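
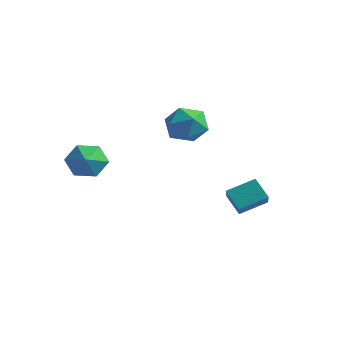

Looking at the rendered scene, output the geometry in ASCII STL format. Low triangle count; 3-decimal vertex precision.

solid 
facet normal -0.679 0.612 -0.405
outer loop
vertex -3.181 -2.448 0.756
vertex -3.797 -2.549 1.637
vertex -3.057 -1.764 1.582
endloop
endfacet
facet normal 0.993 -0.053 -0.105
outer loop
vertex -3.181 -2.448 0.756
vertex -3.057 -1.764 1.582
vertex -3.083 -3.191 2.063
endloop
endfacet
facet normal -0.679 0.612 -0.405
outer loop
vertex -3.057 -1.764 1.582
vertex -3.797 -2.549 1.637
vertex -3.673 -1.864 2.464
endloop
endfacet
facet normal 0.797 0.180 0.577
outer loop
vertex -3.057 -1.764 1.582
vertex -3.673 -1.864 2.464
vertex -3.083 -3.191 2.063
endloop
endfacet
facet normal -0.680 0.612 -0.405
outer loop
vertex -3.673 -1.864 2.464
vertex -3.797 -2.549 1.637
vertex -4.413 -2.65 2.519
endloop
endfacet
facet normal 0.255 -0.174 0.951
outer loop
vertex -3.673 -1.864 2.464
vertex -4.413 -2.65 2.519
vertex -3.083 -3.191 2.063
endloop
endfacet
facet normal -0.680 0.611 -0.405
outer loop
vertex -4.413 -2.65 2.519
vertex -3.797 -2.549 1.637
vertex -4.536 -3.334 1.693
endloop
endfacet
facet normal -0.089 -0.761 0.643
outer loop
vertex -4.413 -2.65 2.519
vertex -4.536 -3.334 1.693
vertex -3.083 -3.191 2.063
endloop
endfacet
facet normal -0.680 0.611 -0.405
outer loop
vertex -4.536 -3.334 1.693
vertex -3.797 -2.549 1.637
vertex -3.921 -3.234 0.811
endloop
endfacet
facet normal 0.107 -0.993 -0.038
outer loop
vertex -4.536 -3.334 1.693
vertex -3.921 -3.234 0.811
vertex -3.083 -3.191 2.063
endloop
endfacet
facet normal -0.680 0.612 -0.405
outer loop
vertex -3.921 -3.234 0.811
vertex -3.797 -2.549 1.637
vertex -3.181 -2.448 0.756
endloop
endfacet
facet normal 0.649 -0.640 -0.412
outer loop
vertex -3.921 -3.234 0.811
vertex -3.181 -2.448 0.756
vertex -3.083 -3.191 2.063
endloop
endfacet
facet normal -0.649 -0.054 0.758
outer loop
vertex 1.027 2.091 -0.133
vertex 1.71 3.37 0.543
vertex -0.307 3.359 -1.185
endloop
endfacet
facet normal -0.426 -0.800 -0.423
outer loop
vertex 0.53 3.43 -2.163
vertex 1.027 2.091 -0.133
vertex -0.307 3.359 -1.185
endloop
endfacet
facet normal -0.649 -0.055 0.758
outer loop
vertex -0.307 3.359 -1.185
vertex 1.71 3.37 0.543
vertex 0.375 4.638 -0.508
endloop
endfacet
facet normal -0.630 0.598 -0.496
outer loop
vertex 0.375 4.638 -0.508
vertex 0.53 3.43 -2.163
vertex -0.307 3.359 -1.185
endloop
endfacet
facet normal 0.630 -0.598 0.496
outer loop
vertex 1.027 2.091 -0.133
vertex 2.547 3.441 -0.435
vertex 1.71 3.37 0.543
endloop
endfacet
facet normal -0.426 -0.800 -0.423
outer loop
vertex 1.865 2.162 -1.112
vertex 1.027 2.091 -0.133
vertex 0.53 3.43 -2.163
endloop
endfacet
facet normal 0.630 -0.598 0.496
outer loop
vertex 1.865 2.162 -1.112
vertex 2.547 3.441 -0.435
vertex 1.027 2.091 -0.133
endloop
endfacet
facet normal 0.426 0.800 0.423
outer loop
vertex 1.71 3.37 0.543
vertex 2.547 3.441 -0.435
vertex 0.375 4.638 -0.508
endloop
endfacet
facet normal -0.630 0.598 -0.496
outer loop
vertex 1.213 4.709 -1.487
vertex 0.53 3.43 -2.163
vertex 0.375 4.638 -0.508
endloop
endfacet
facet normal 0.426 0.800 0.423
outer loop
vertex 0.375 4.638 -0.508
vertex 2.547 3.441 -0.435
vertex 1.213 4.709 -1.487
endloop
endfacet
facet normal 0.649 0.054 -0.759
outer loop
vertex 1.213 4.709 -1.487
vertex 1.865 2.162 -1.112
vertex 0.53 3.43 -2.163
endloop
endfacet
facet normal 0.650 0.055 -0.758
outer loop
vertex 2.547 3.441 -0.435
vertex 1.865 2.162 -1.112
vertex 1.213 4.709 -1.487
endloop
endfacet
facet normal -0.986 0.160 0.036
outer loop
vertex -2.724 2.414 2.874
vertex -2.832 1.554 3.732
vertex -2.632 2.714 4.053
endloop
endfacet
facet normal -0.638 0.756 -0.143
outer loop
vertex -2.724 2.414 2.874
vertex -2.632 2.714 4.053
vertex -1.869 3.204 3.238
endloop
endfacet
facet normal -0.263 0.624 -0.736
outer loop
vertex -2.724 2.414 2.874
vertex -1.869 3.204 3.238
vertex -1.596 2.348 2.414
endloop
endfacet
facet normal -0.380 -0.055 -0.923
outer loop
vertex -2.724 2.414 2.874
vertex -1.596 2.348 2.414
vertex -2.191 1.328 2.719
endloop
endfacet
facet normal -0.827 -0.342 -0.447
outer loop
vertex -2.724 2.414 2.874
vertex -2.191 1.328 2.719
vertex -2.832 1.554 3.732
endloop
endfacet
facet normal -0.177 0.908 0.380
outer loop
vertex -1.869 3.204 3.238
vertex -2.632 2.714 4.053
vertex -1.449 2.832 4.321
endloop
endfacet
facet normal -0.741 -0.058 0.669
outer loop
vertex -2.632 2.714 4.053
vertex -2.832 1.554 3.732
vertex -2.044 1.812 4.626
endloop
endfacet
facet normal -0.482 -0.869 -0.111
outer loop
vertex -2.832 1.554 3.732
vertex -2.191 1.328 2.719
vertex -1.771 0.956 3.802
endloop
endfacet
facet normal 0.240 -0.404 -0.883
outer loop
vertex -2.191 1.328 2.719
vertex -1.596 2.348 2.414
vertex -1.008 1.446 2.987
endloop
endfacet
facet normal 0.429 0.694 -0.578
outer loop
vertex -1.596 2.348 2.414
vertex -1.869 3.204 3.238
vertex -0.808 2.606 3.308
endloop
endfacet
facet normal 0.380 0.055 0.923
outer loop
vertex -0.916 1.746 4.166
vertex -1.449 2.832 4.321
vertex -2.044 1.812 4.626
endloop
endfacet
facet normal 0.263 -0.624 0.736
outer loop
vertex -0.916 1.746 4.166
vertex -2.044 1.812 4.626
vertex -1.771 0.956 3.802
endloop
endfacet
facet normal 0.638 -0.756 0.143
outer loop
vertex -0.916 1.746 4.166
vertex -1.771 0.956 3.802
vertex -1.008 1.446 2.987
endloop
endfacet
facet normal 0.986 -0.160 -0.036
outer loop
vertex -0.916 1.746 4.166
vertex -1.008 1.446 2.987
vertex -0.808 2.606 3.308
endloop
endfacet
facet normal 0.827 0.342 0.447
outer loop
vertex -0.916 1.746 4.166
vertex -0.808 2.606 3.308
vertex -1.449 2.832 4.321
endloop
endfacet
facet normal -0.240 0.404 0.883
outer loop
vertex -2.044 1.812 4.626
vertex -1.449 2.832 4.321
vertex -2.632 2.714 4.053
endloop
endfacet
facet normal -0.429 -0.694 0.578
outer loop
vertex -1.771 0.956 3.802
vertex -2.044 1.812 4.626
vertex -2.832 1.554 3.732
endloop
endfacet
facet normal 0.177 -0.908 -0.380
outer loop
vertex -1.008 1.446 2.987
vertex -1.771 0.956 3.802
vertex -2.191 1.328 2.719
endloop
endfacet
facet normal 0.741 0.058 -0.669
outer loop
vertex -0.808 2.606 3.308
vertex -1.008 1.446 2.987
vertex -1.596 2.348 2.414
endloop
endfacet
facet normal 0.482 0.869 0.111
outer loop
vertex -1.449 2.832 4.321
vertex -0.808 2.606 3.308
vertex -1.869 3.204 3.238
endloop
endfacet

endsolid


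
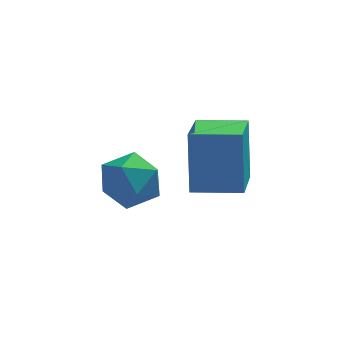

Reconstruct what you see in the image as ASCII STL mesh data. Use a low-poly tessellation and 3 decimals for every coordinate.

solid 
facet normal -0.388 0.272 0.881
outer loop
vertex 1.329 0.095 0.163
vertex 0.371 -0.077 -0.206
vertex 0.894 -0.846 0.262
endloop
endfacet
facet normal 0.259 -0.018 0.966
outer loop
vertex 1.329 0.095 0.163
vertex 0.894 -0.846 0.262
vertex 1.897 -0.761 -0.005
endloop
endfacet
facet normal 0.724 0.366 0.584
outer loop
vertex 1.329 0.095 0.163
vertex 1.897 -0.761 -0.005
vertex 1.993 0.06 -0.638
endloop
endfacet
facet normal 0.365 0.893 0.264
outer loop
vertex 1.329 0.095 0.163
vertex 1.993 0.06 -0.638
vertex 1.05 0.482 -0.762
endloop
endfacet
facet normal -0.322 0.835 0.446
outer loop
vertex 1.329 0.095 0.163
vertex 1.05 0.482 -0.762
vertex 0.371 -0.077 -0.206
endloop
endfacet
facet normal 0.242 -0.678 0.694
outer loop
vertex 1.897 -0.761 -0.005
vertex 0.894 -0.846 0.262
vertex 1.29 -1.462 -0.478
endloop
endfacet
facet normal -0.804 -0.209 0.556
outer loop
vertex 0.894 -0.846 0.262
vertex 0.371 -0.077 -0.206
vertex 0.347 -1.04 -0.602
endloop
endfacet
facet normal -0.697 0.702 -0.146
outer loop
vertex 0.371 -0.077 -0.206
vertex 1.05 0.482 -0.762
vertex 0.443 -0.219 -1.235
endloop
endfacet
facet normal 0.414 0.796 -0.441
outer loop
vertex 1.05 0.482 -0.762
vertex 1.993 0.06 -0.638
vertex 1.446 -0.134 -1.502
endloop
endfacet
facet normal 0.995 -0.057 0.077
outer loop
vertex 1.993 0.06 -0.638
vertex 1.897 -0.761 -0.005
vertex 1.969 -0.903 -1.034
endloop
endfacet
facet normal -0.365 -0.893 -0.264
outer loop
vertex 1.011 -1.075 -1.403
vertex 1.29 -1.462 -0.478
vertex 0.347 -1.04 -0.602
endloop
endfacet
facet normal -0.724 -0.366 -0.584
outer loop
vertex 1.011 -1.075 -1.403
vertex 0.347 -1.04 -0.602
vertex 0.443 -0.219 -1.235
endloop
endfacet
facet normal -0.259 0.018 -0.966
outer loop
vertex 1.011 -1.075 -1.403
vertex 0.443 -0.219 -1.235
vertex 1.446 -0.134 -1.502
endloop
endfacet
facet normal 0.388 -0.272 -0.881
outer loop
vertex 1.011 -1.075 -1.403
vertex 1.446 -0.134 -1.502
vertex 1.969 -0.903 -1.034
endloop
endfacet
facet normal 0.322 -0.835 -0.446
outer loop
vertex 1.011 -1.075 -1.403
vertex 1.969 -0.903 -1.034
vertex 1.29 -1.462 -0.478
endloop
endfacet
facet normal -0.414 -0.796 0.441
outer loop
vertex 0.347 -1.04 -0.602
vertex 1.29 -1.462 -0.478
vertex 0.894 -0.846 0.262
endloop
endfacet
facet normal -0.995 0.057 -0.077
outer loop
vertex 0.443 -0.219 -1.235
vertex 0.347 -1.04 -0.602
vertex 0.371 -0.077 -0.206
endloop
endfacet
facet normal -0.242 0.678 -0.694
outer loop
vertex 1.446 -0.134 -1.502
vertex 0.443 -0.219 -1.235
vertex 1.05 0.482 -0.762
endloop
endfacet
facet normal 0.804 0.209 -0.556
outer loop
vertex 1.969 -0.903 -1.034
vertex 1.446 -0.134 -1.502
vertex 1.993 0.06 -0.638
endloop
endfacet
facet normal 0.697 -0.702 0.146
outer loop
vertex 1.29 -1.462 -0.478
vertex 1.969 -0.903 -1.034
vertex 1.897 -0.761 -0.005
endloop
endfacet
facet normal -0.979 0.193 -0.070
outer loop
vertex 2.591 -2.782 3.057
vertex 2.967 -1.127 2.371
vertex 2.574 -3.529 1.245
endloop
endfacet
facet normal -0.206 -0.904 0.375
outer loop
vertex 4.013 -3.813 1.349
vertex 2.591 -2.782 3.057
vertex 2.574 -3.529 1.245
endloop
endfacet
facet normal -0.979 0.193 -0.071
outer loop
vertex 2.574 -3.529 1.245
vertex 2.967 -1.127 2.371
vertex 2.951 -1.874 0.559
endloop
endfacet
facet normal -0.008 -0.381 -0.924
outer loop
vertex 2.951 -1.874 0.559
vertex 4.013 -3.813 1.349
vertex 2.574 -3.529 1.245
endloop
endfacet
facet normal 0.008 0.381 0.924
outer loop
vertex 2.591 -2.782 3.057
vertex 4.406 -1.411 2.475
vertex 2.967 -1.127 2.371
endloop
endfacet
facet normal -0.206 -0.904 0.375
outer loop
vertex 4.029 -3.066 3.161
vertex 2.591 -2.782 3.057
vertex 4.013 -3.813 1.349
endloop
endfacet
facet normal 0.008 0.381 0.924
outer loop
vertex 4.029 -3.066 3.161
vertex 4.406 -1.411 2.475
vertex 2.591 -2.782 3.057
endloop
endfacet
facet normal 0.206 0.904 -0.375
outer loop
vertex 2.967 -1.127 2.371
vertex 4.406 -1.411 2.475
vertex 2.951 -1.874 0.559
endloop
endfacet
facet normal -0.008 -0.381 -0.924
outer loop
vertex 4.389 -2.158 0.663
vertex 4.013 -3.813 1.349
vertex 2.951 -1.874 0.559
endloop
endfacet
facet normal 0.206 0.904 -0.375
outer loop
vertex 2.951 -1.874 0.559
vertex 4.406 -1.411 2.475
vertex 4.389 -2.158 0.663
endloop
endfacet
facet normal 0.979 -0.193 0.071
outer loop
vertex 4.389 -2.158 0.663
vertex 4.029 -3.066 3.161
vertex 4.013 -3.813 1.349
endloop
endfacet
facet normal 0.979 -0.194 0.071
outer loop
vertex 4.406 -1.411 2.475
vertex 4.029 -3.066 3.161
vertex 4.389 -2.158 0.663
endloop
endfacet

endsolid


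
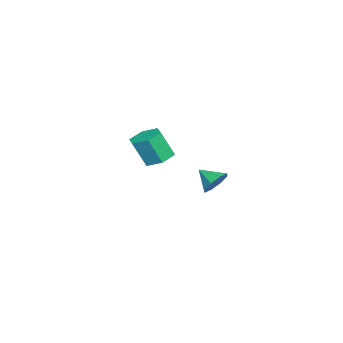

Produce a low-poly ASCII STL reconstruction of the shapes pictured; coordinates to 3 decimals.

solid 
facet normal 0.314 0.777 -0.545
outer loop
vertex 3.394 3.108 3.472
vertex 2.796 3.482 3.661
vertex 3.467 3.406 3.939
endloop
endfacet
facet normal 0.625 -0.699 0.348
outer loop
vertex 3.394 3.108 3.472
vertex 3.467 3.406 3.939
vertex 2.464 2.658 4.239
endloop
endfacet
facet normal 0.314 0.776 -0.547
outer loop
vertex 3.467 3.406 3.939
vertex 2.796 3.482 3.661
vertex 3.147 3.749 4.242
endloop
endfacet
facet normal 0.470 -0.296 0.832
outer loop
vertex 3.467 3.406 3.939
vertex 3.147 3.749 4.242
vertex 2.464 2.658 4.239
endloop
endfacet
facet normal 0.313 0.777 -0.546
outer loop
vertex 3.147 3.749 4.242
vertex 2.796 3.482 3.661
vertex 2.621 3.935 4.205
endloop
endfacet
facet normal -0.058 0.034 0.998
outer loop
vertex 3.147 3.749 4.242
vertex 2.621 3.935 4.205
vertex 2.464 2.658 4.239
endloop
endfacet
facet normal 0.314 0.777 -0.546
outer loop
vertex 2.621 3.935 4.205
vertex 2.796 3.482 3.661
vertex 2.198 3.856 3.849
endloop
endfacet
facet normal -0.652 0.100 0.752
outer loop
vertex 2.621 3.935 4.205
vertex 2.198 3.856 3.849
vertex 2.464 2.658 4.239
endloop
endfacet
facet normal 0.314 0.777 -0.546
outer loop
vertex 2.198 3.856 3.849
vertex 2.796 3.482 3.661
vertex 2.126 3.557 3.382
endloop
endfacet
facet normal -0.962 -0.137 0.236
outer loop
vertex 2.198 3.856 3.849
vertex 2.126 3.557 3.382
vertex 2.464 2.658 4.239
endloop
endfacet
facet normal 0.314 0.776 -0.547
outer loop
vertex 2.126 3.557 3.382
vertex 2.796 3.482 3.661
vertex 2.446 3.214 3.079
endloop
endfacet
facet normal -0.807 -0.537 -0.245
outer loop
vertex 2.126 3.557 3.382
vertex 2.446 3.214 3.079
vertex 2.464 2.658 4.239
endloop
endfacet
facet normal 0.314 0.777 -0.546
outer loop
vertex 2.446 3.214 3.079
vertex 2.796 3.482 3.661
vertex 2.971 3.028 3.116
endloop
endfacet
facet normal -0.278 -0.868 -0.412
outer loop
vertex 2.446 3.214 3.079
vertex 2.971 3.028 3.116
vertex 2.464 2.658 4.239
endloop
endfacet
facet normal 0.313 0.777 -0.547
outer loop
vertex 2.971 3.028 3.116
vertex 2.796 3.482 3.661
vertex 3.394 3.108 3.472
endloop
endfacet
facet normal 0.316 -0.934 -0.165
outer loop
vertex 2.971 3.028 3.116
vertex 3.394 3.108 3.472
vertex 2.464 2.658 4.239
endloop
endfacet
facet normal -0.088 0.407 -0.909
outer loop
vertex -2.597 -0.913 1.841
vertex -3.28 -0.478 2.102
vertex -2.504 -0.138 2.179
endloop
endfacet
facet normal 0.990 -0.064 -0.125
outer loop
vertex -2.597 -0.913 1.841
vertex -2.504 -0.138 2.179
vertex -2.458 -1.556 3.277
endloop
endfacet
facet normal 0.990 -0.064 -0.125
outer loop
vertex -2.458 -1.556 3.277
vertex -2.504 -0.138 2.179
vertex -2.365 -0.782 3.615
endloop
endfacet
facet normal 0.088 -0.408 0.909
outer loop
vertex -2.458 -1.556 3.277
vertex -2.365 -0.782 3.615
vertex -3.14 -1.122 3.538
endloop
endfacet
facet normal -0.088 0.408 -0.909
outer loop
vertex -2.504 -0.138 2.179
vertex -3.28 -0.478 2.102
vertex -3.187 0.296 2.44
endloop
endfacet
facet normal 0.589 0.757 0.283
outer loop
vertex -2.504 -0.138 2.179
vertex -3.187 0.296 2.44
vertex -2.365 -0.782 3.615
endloop
endfacet
facet normal 0.589 0.757 0.283
outer loop
vertex -2.365 -0.782 3.615
vertex -3.187 0.296 2.44
vertex -3.048 -0.348 3.876
endloop
endfacet
facet normal 0.088 -0.407 0.909
outer loop
vertex -2.365 -0.782 3.615
vertex -3.048 -0.348 3.876
vertex -3.14 -1.122 3.538
endloop
endfacet
facet normal -0.088 0.408 -0.909
outer loop
vertex -3.187 0.296 2.44
vertex -3.28 -0.478 2.102
vertex -3.962 -0.044 2.363
endloop
endfacet
facet normal -0.401 0.821 0.407
outer loop
vertex -3.187 0.296 2.44
vertex -3.962 -0.044 2.363
vertex -3.048 -0.348 3.876
endloop
endfacet
facet normal -0.400 0.822 0.407
outer loop
vertex -3.048 -0.348 3.876
vertex -3.962 -0.044 2.363
vertex -3.823 -0.687 3.799
endloop
endfacet
facet normal 0.088 -0.407 0.909
outer loop
vertex -3.048 -0.348 3.876
vertex -3.823 -0.687 3.799
vertex -3.14 -1.122 3.538
endloop
endfacet
facet normal -0.088 0.408 -0.909
outer loop
vertex -3.962 -0.044 2.363
vertex -3.28 -0.478 2.102
vertex -4.055 -0.818 2.025
endloop
endfacet
facet normal -0.990 0.065 0.125
outer loop
vertex -3.962 -0.044 2.363
vertex -4.055 -0.818 2.025
vertex -3.823 -0.687 3.799
endloop
endfacet
facet normal -0.990 0.064 0.125
outer loop
vertex -3.823 -0.687 3.799
vertex -4.055 -0.818 2.025
vertex -3.916 -1.462 3.461
endloop
endfacet
facet normal 0.088 -0.407 0.909
outer loop
vertex -3.823 -0.687 3.799
vertex -3.916 -1.462 3.461
vertex -3.14 -1.122 3.538
endloop
endfacet
facet normal -0.088 0.407 -0.909
outer loop
vertex -4.055 -0.818 2.025
vertex -3.28 -0.478 2.102
vertex -3.372 -1.252 1.764
endloop
endfacet
facet normal -0.589 -0.757 -0.283
outer loop
vertex -4.055 -0.818 2.025
vertex -3.372 -1.252 1.764
vertex -3.916 -1.462 3.461
endloop
endfacet
facet normal -0.589 -0.757 -0.283
outer loop
vertex -3.916 -1.462 3.461
vertex -3.372 -1.252 1.764
vertex -3.233 -1.896 3.2
endloop
endfacet
facet normal 0.088 -0.408 0.909
outer loop
vertex -3.916 -1.462 3.461
vertex -3.233 -1.896 3.2
vertex -3.14 -1.122 3.538
endloop
endfacet
facet normal -0.088 0.407 -0.909
outer loop
vertex -3.372 -1.252 1.764
vertex -3.28 -0.478 2.102
vertex -2.597 -0.913 1.841
endloop
endfacet
facet normal 0.400 -0.821 -0.407
outer loop
vertex -3.372 -1.252 1.764
vertex -2.597 -0.913 1.841
vertex -3.233 -1.896 3.2
endloop
endfacet
facet normal 0.401 -0.821 -0.406
outer loop
vertex -3.233 -1.896 3.2
vertex -2.597 -0.913 1.841
vertex -2.458 -1.556 3.277
endloop
endfacet
facet normal 0.088 -0.408 0.909
outer loop
vertex -3.233 -1.896 3.2
vertex -2.458 -1.556 3.277
vertex -3.14 -1.122 3.538
endloop
endfacet

endsolid


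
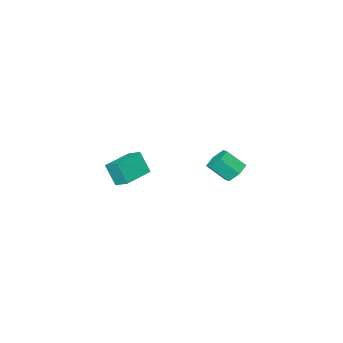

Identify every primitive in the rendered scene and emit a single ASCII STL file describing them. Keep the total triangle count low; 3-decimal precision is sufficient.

solid 
facet normal -0.445 0.578 -0.685
outer loop
vertex 2.177 4.209 0.248
vertex 1.523 4.002 0.498
vertex 1.853 4.59 0.78
endloop
endfacet
facet normal 0.778 0.628 0.024
outer loop
vertex 2.177 4.209 0.248
vertex 1.853 4.59 0.78
vertex 2.751 3.464 1.131
endloop
endfacet
facet normal 0.778 0.628 0.025
outer loop
vertex 2.751 3.464 1.131
vertex 1.853 4.59 0.78
vertex 2.426 3.845 1.663
endloop
endfacet
facet normal 0.445 -0.577 0.685
outer loop
vertex 2.751 3.464 1.131
vertex 2.426 3.845 1.663
vertex 2.097 3.258 1.382
endloop
endfacet
facet normal -0.445 0.578 -0.685
outer loop
vertex 1.853 4.59 0.78
vertex 1.523 4.002 0.498
vertex 1.199 4.383 1.03
endloop
endfacet
facet normal 0.004 0.765 0.643
outer loop
vertex 1.853 4.59 0.78
vertex 1.199 4.383 1.03
vertex 2.426 3.845 1.663
endloop
endfacet
facet normal 0.004 0.765 0.643
outer loop
vertex 2.426 3.845 1.663
vertex 1.199 4.383 1.03
vertex 1.772 3.638 1.913
endloop
endfacet
facet normal 0.445 -0.577 0.685
outer loop
vertex 2.426 3.845 1.663
vertex 1.772 3.638 1.913
vertex 2.097 3.258 1.382
endloop
endfacet
facet normal -0.445 0.578 -0.685
outer loop
vertex 1.199 4.383 1.03
vertex 1.523 4.002 0.498
vertex 0.869 3.796 0.749
endloop
endfacet
facet normal -0.773 0.139 0.619
outer loop
vertex 1.199 4.383 1.03
vertex 0.869 3.796 0.749
vertex 1.772 3.638 1.913
endloop
endfacet
facet normal -0.774 0.137 0.619
outer loop
vertex 1.772 3.638 1.913
vertex 0.869 3.796 0.749
vertex 1.443 3.051 1.632
endloop
endfacet
facet normal 0.445 -0.577 0.685
outer loop
vertex 1.772 3.638 1.913
vertex 1.443 3.051 1.632
vertex 2.097 3.258 1.382
endloop
endfacet
facet normal -0.445 0.577 -0.685
outer loop
vertex 0.869 3.796 0.749
vertex 1.523 4.002 0.498
vertex 1.194 3.415 0.217
endloop
endfacet
facet normal -0.777 -0.628 -0.025
outer loop
vertex 0.869 3.796 0.749
vertex 1.194 3.415 0.217
vertex 1.443 3.051 1.632
endloop
endfacet
facet normal -0.778 -0.628 -0.024
outer loop
vertex 1.443 3.051 1.632
vertex 1.194 3.415 0.217
vertex 1.767 2.67 1.1
endloop
endfacet
facet normal 0.445 -0.578 0.685
outer loop
vertex 1.443 3.051 1.632
vertex 1.767 2.67 1.1
vertex 2.097 3.258 1.382
endloop
endfacet
facet normal -0.445 0.577 -0.685
outer loop
vertex 1.194 3.415 0.217
vertex 1.523 4.002 0.498
vertex 1.848 3.622 -0.033
endloop
endfacet
facet normal -0.004 -0.765 -0.643
outer loop
vertex 1.194 3.415 0.217
vertex 1.848 3.622 -0.033
vertex 1.767 2.67 1.1
endloop
endfacet
facet normal -0.004 -0.765 -0.643
outer loop
vertex 1.767 2.67 1.1
vertex 1.848 3.622 -0.033
vertex 2.421 2.877 0.85
endloop
endfacet
facet normal 0.445 -0.578 0.685
outer loop
vertex 1.767 2.67 1.1
vertex 2.421 2.877 0.85
vertex 2.097 3.258 1.382
endloop
endfacet
facet normal -0.445 0.577 -0.685
outer loop
vertex 1.848 3.622 -0.033
vertex 1.523 4.002 0.498
vertex 2.177 4.209 0.248
endloop
endfacet
facet normal 0.774 -0.138 -0.618
outer loop
vertex 1.848 3.622 -0.033
vertex 2.177 4.209 0.248
vertex 2.421 2.877 0.85
endloop
endfacet
facet normal 0.773 -0.138 -0.619
outer loop
vertex 2.421 2.877 0.85
vertex 2.177 4.209 0.248
vertex 2.751 3.464 1.131
endloop
endfacet
facet normal 0.445 -0.578 0.685
outer loop
vertex 2.421 2.877 0.85
vertex 2.751 3.464 1.131
vertex 2.097 3.258 1.382
endloop
endfacet
facet normal -0.991 -0.127 0.048
outer loop
vertex 1.61 -3.709 -1.281
vertex 1.527 -2.903 -0.867
vertex 1.47 -3.084 -2.526
endloop
endfacet
facet normal 0.091 -0.886 -0.455
outer loop
vertex 3.253 -2.857 -2.613
vertex 1.61 -3.709 -1.281
vertex 1.47 -3.084 -2.526
endloop
endfacet
facet normal -0.991 -0.127 0.048
outer loop
vertex 1.47 -3.084 -2.526
vertex 1.527 -2.903 -0.867
vertex 1.387 -2.278 -2.112
endloop
endfacet
facet normal -0.100 0.446 -0.889
outer loop
vertex 1.387 -2.278 -2.112
vertex 3.253 -2.857 -2.613
vertex 1.47 -3.084 -2.526
endloop
endfacet
facet normal 0.100 -0.446 0.889
outer loop
vertex 1.61 -3.709 -1.281
vertex 3.31 -2.676 -0.954
vertex 1.527 -2.903 -0.867
endloop
endfacet
facet normal 0.091 -0.886 -0.455
outer loop
vertex 3.393 -3.482 -1.368
vertex 1.61 -3.709 -1.281
vertex 3.253 -2.857 -2.613
endloop
endfacet
facet normal 0.100 -0.446 0.889
outer loop
vertex 3.393 -3.482 -1.368
vertex 3.31 -2.676 -0.954
vertex 1.61 -3.709 -1.281
endloop
endfacet
facet normal -0.091 0.886 0.455
outer loop
vertex 1.527 -2.903 -0.867
vertex 3.31 -2.676 -0.954
vertex 1.387 -2.278 -2.112
endloop
endfacet
facet normal -0.100 0.446 -0.889
outer loop
vertex 3.17 -2.051 -2.199
vertex 3.253 -2.857 -2.613
vertex 1.387 -2.278 -2.112
endloop
endfacet
facet normal -0.091 0.886 0.455
outer loop
vertex 1.387 -2.278 -2.112
vertex 3.31 -2.676 -0.954
vertex 3.17 -2.051 -2.199
endloop
endfacet
facet normal 0.991 0.127 -0.048
outer loop
vertex 3.17 -2.051 -2.199
vertex 3.393 -3.482 -1.368
vertex 3.253 -2.857 -2.613
endloop
endfacet
facet normal 0.991 0.127 -0.048
outer loop
vertex 3.31 -2.676 -0.954
vertex 3.393 -3.482 -1.368
vertex 3.17 -2.051 -2.199
endloop
endfacet

endsolid


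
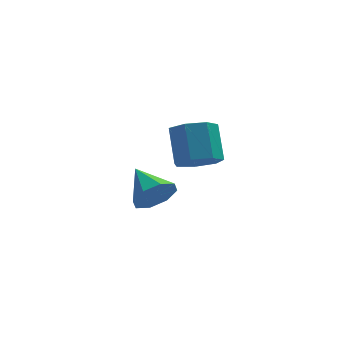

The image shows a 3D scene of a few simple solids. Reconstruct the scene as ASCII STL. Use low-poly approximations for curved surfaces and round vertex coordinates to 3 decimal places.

solid 
facet normal 0.332 -0.849 -0.411
outer loop
vertex -2.437 -0.48 -3.868
vertex -2.929 -0.956 -3.283
vertex -3.07 -0.614 -4.103
endloop
endfacet
facet normal 0.030 0.832 -0.554
outer loop
vertex -2.437 -0.48 -3.868
vertex -3.07 -0.614 -4.103
vertex -3.451 0.376 -2.637
endloop
endfacet
facet normal 0.333 -0.849 -0.411
outer loop
vertex -3.07 -0.614 -4.103
vertex -2.929 -0.956 -3.283
vertex -3.621 -0.949 -3.858
endloop
endfacet
facet normal -0.599 0.583 -0.549
outer loop
vertex -3.07 -0.614 -4.103
vertex -3.621 -0.949 -3.858
vertex -3.451 0.376 -2.637
endloop
endfacet
facet normal 0.333 -0.848 -0.412
outer loop
vertex -3.621 -0.949 -3.858
vertex -2.929 -0.956 -3.283
vertex -3.765 -1.288 -3.276
endloop
endfacet
facet normal -0.968 0.225 -0.109
outer loop
vertex -3.621 -0.949 -3.858
vertex -3.765 -1.288 -3.276
vertex -3.451 0.376 -2.637
endloop
endfacet
facet normal 0.334 -0.849 -0.411
outer loop
vertex -3.765 -1.288 -3.276
vertex -2.929 -0.956 -3.283
vertex -3.42 -1.432 -2.698
endloop
endfacet
facet normal -0.862 -0.032 0.506
outer loop
vertex -3.765 -1.288 -3.276
vertex -3.42 -1.432 -2.698
vertex -3.451 0.376 -2.637
endloop
endfacet
facet normal 0.332 -0.849 -0.412
outer loop
vertex -3.42 -1.432 -2.698
vertex -2.929 -0.956 -3.283
vertex -2.787 -1.298 -2.463
endloop
endfacet
facet normal -0.341 -0.038 0.939
outer loop
vertex -3.42 -1.432 -2.698
vertex -2.787 -1.298 -2.463
vertex -3.451 0.376 -2.637
endloop
endfacet
facet normal 0.333 -0.848 -0.412
outer loop
vertex -2.787 -1.298 -2.463
vertex -2.929 -0.956 -3.283
vertex -2.237 -0.963 -2.708
endloop
endfacet
facet normal 0.288 0.211 0.934
outer loop
vertex -2.787 -1.298 -2.463
vertex -2.237 -0.963 -2.708
vertex -3.451 0.376 -2.637
endloop
endfacet
facet normal 0.333 -0.848 -0.412
outer loop
vertex -2.237 -0.963 -2.708
vertex -2.929 -0.956 -3.283
vertex -2.092 -0.624 -3.289
endloop
endfacet
facet normal 0.656 0.569 0.496
outer loop
vertex -2.237 -0.963 -2.708
vertex -2.092 -0.624 -3.289
vertex -3.451 0.376 -2.637
endloop
endfacet
facet normal 0.334 -0.849 -0.410
outer loop
vertex -2.092 -0.624 -3.289
vertex -2.929 -0.956 -3.283
vertex -2.437 -0.48 -3.868
endloop
endfacet
facet normal 0.550 0.826 -0.122
outer loop
vertex -2.092 -0.624 -3.289
vertex -2.437 -0.48 -3.868
vertex -3.451 0.376 -2.637
endloop
endfacet
facet normal 0.019 -0.679 -0.733
outer loop
vertex 0.224 2.716 -3.937
vertex -0.724 2.855 -4.09
vertex 0.029 3.314 -4.496
endloop
endfacet
facet normal 0.973 0.183 -0.144
outer loop
vertex 0.224 2.716 -3.937
vertex 0.029 3.314 -4.496
vertex 0.191 3.885 -2.676
endloop
endfacet
facet normal 0.973 0.183 -0.144
outer loop
vertex 0.191 3.885 -2.676
vertex 0.029 3.314 -4.496
vertex -0.004 4.483 -3.235
endloop
endfacet
facet normal -0.019 0.679 0.733
outer loop
vertex 0.191 3.885 -2.676
vertex -0.004 4.483 -3.235
vertex -0.756 4.025 -2.83
endloop
endfacet
facet normal 0.019 -0.680 -0.733
outer loop
vertex 0.029 3.314 -4.496
vertex -0.724 2.855 -4.09
vertex -0.733 3.566 -4.75
endloop
endfacet
facet normal 0.425 0.669 -0.610
outer loop
vertex 0.029 3.314 -4.496
vertex -0.733 3.566 -4.75
vertex -0.004 4.483 -3.235
endloop
endfacet
facet normal 0.425 0.669 -0.610
outer loop
vertex -0.004 4.483 -3.235
vertex -0.733 3.566 -4.75
vertex -0.766 4.736 -3.489
endloop
endfacet
facet normal -0.019 0.680 0.733
outer loop
vertex -0.004 4.483 -3.235
vertex -0.766 4.736 -3.489
vertex -0.756 4.025 -2.83
endloop
endfacet
facet normal 0.018 -0.680 -0.733
outer loop
vertex -0.733 3.566 -4.75
vertex -0.724 2.855 -4.09
vertex -1.488 3.284 -4.507
endloop
endfacet
facet normal -0.442 0.652 -0.616
outer loop
vertex -0.733 3.566 -4.75
vertex -1.488 3.284 -4.507
vertex -0.766 4.736 -3.489
endloop
endfacet
facet normal -0.443 0.652 -0.616
outer loop
vertex -0.766 4.736 -3.489
vertex -1.488 3.284 -4.507
vertex -1.52 4.453 -3.246
endloop
endfacet
facet normal -0.019 0.680 0.733
outer loop
vertex -0.766 4.736 -3.489
vertex -1.52 4.453 -3.246
vertex -0.756 4.025 -2.83
endloop
endfacet
facet normal 0.019 -0.679 -0.734
outer loop
vertex -1.488 3.284 -4.507
vertex -0.724 2.855 -4.09
vertex -1.667 2.678 -3.951
endloop
endfacet
facet normal -0.977 0.144 -0.158
outer loop
vertex -1.488 3.284 -4.507
vertex -1.667 2.678 -3.951
vertex -1.52 4.453 -3.246
endloop
endfacet
facet normal -0.977 0.144 -0.159
outer loop
vertex -1.52 4.453 -3.246
vertex -1.667 2.678 -3.951
vertex -1.7 3.848 -2.69
endloop
endfacet
facet normal -0.019 0.680 0.733
outer loop
vertex -1.52 4.453 -3.246
vertex -1.7 3.848 -2.69
vertex -0.756 4.025 -2.83
endloop
endfacet
facet normal 0.020 -0.680 -0.733
outer loop
vertex -1.667 2.678 -3.951
vertex -0.724 2.855 -4.09
vertex -1.136 2.206 -3.499
endloop
endfacet
facet normal -0.776 -0.472 0.418
outer loop
vertex -1.667 2.678 -3.951
vertex -1.136 2.206 -3.499
vertex -1.7 3.848 -2.69
endloop
endfacet
facet normal -0.775 -0.473 0.419
outer loop
vertex -1.7 3.848 -2.69
vertex -1.136 2.206 -3.499
vertex -1.168 3.376 -2.238
endloop
endfacet
facet normal -0.019 0.680 0.733
outer loop
vertex -1.7 3.848 -2.69
vertex -1.168 3.376 -2.238
vertex -0.756 4.025 -2.83
endloop
endfacet
facet normal 0.019 -0.680 -0.733
outer loop
vertex -1.136 2.206 -3.499
vertex -0.724 2.855 -4.09
vertex -0.294 2.223 -3.493
endloop
endfacet
facet normal 0.010 -0.733 0.680
outer loop
vertex -1.136 2.206 -3.499
vertex -0.294 2.223 -3.493
vertex -1.168 3.376 -2.238
endloop
endfacet
facet normal 0.009 -0.733 0.680
outer loop
vertex -1.168 3.376 -2.238
vertex -0.294 2.223 -3.493
vertex -0.327 3.392 -2.232
endloop
endfacet
facet normal -0.018 0.680 0.733
outer loop
vertex -1.168 3.376 -2.238
vertex -0.327 3.392 -2.232
vertex -0.756 4.025 -2.83
endloop
endfacet
facet normal 0.019 -0.680 -0.733
outer loop
vertex -0.294 2.223 -3.493
vertex -0.724 2.855 -4.09
vertex 0.224 2.716 -3.937
endloop
endfacet
facet normal 0.788 -0.441 0.430
outer loop
vertex -0.294 2.223 -3.493
vertex 0.224 2.716 -3.937
vertex -0.327 3.392 -2.232
endloop
endfacet
facet normal 0.788 -0.441 0.430
outer loop
vertex -0.327 3.392 -2.232
vertex 0.224 2.716 -3.937
vertex 0.191 3.885 -2.676
endloop
endfacet
facet normal -0.019 0.680 0.733
outer loop
vertex -0.327 3.392 -2.232
vertex 0.191 3.885 -2.676
vertex -0.756 4.025 -2.83
endloop
endfacet

endsolid


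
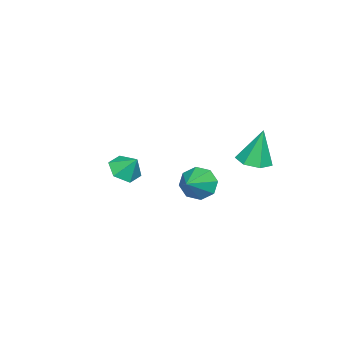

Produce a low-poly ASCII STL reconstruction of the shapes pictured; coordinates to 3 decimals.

solid 
facet normal -0.891 -0.041 -0.453
outer loop
vertex 3.312 1.644 -2.421
vertex 2.904 1.324 -1.59
vertex 3.066 2.205 -1.988
endloop
endfacet
facet normal 0.693 0.606 -0.391
outer loop
vertex 3.312 1.644 -2.421
vertex 3.066 2.205 -1.988
vertex 4.436 1.396 -0.81
endloop
endfacet
facet normal -0.890 -0.041 -0.453
outer loop
vertex 3.066 2.205 -1.988
vertex 2.904 1.324 -1.59
vertex 2.725 2.25 -1.322
endloop
endfacet
facet normal 0.406 0.902 0.147
outer loop
vertex 3.066 2.205 -1.988
vertex 2.725 2.25 -1.322
vertex 4.436 1.396 -0.81
endloop
endfacet
facet normal -0.891 -0.041 -0.452
outer loop
vertex 2.725 2.25 -1.322
vertex 2.904 1.324 -1.59
vertex 2.489 1.752 -0.812
endloop
endfacet
facet normal 0.124 0.681 0.722
outer loop
vertex 2.725 2.25 -1.322
vertex 2.489 1.752 -0.812
vertex 4.436 1.396 -0.81
endloop
endfacet
facet normal -0.891 -0.041 -0.453
outer loop
vertex 2.489 1.752 -0.812
vertex 2.904 1.324 -1.59
vertex 2.496 1.004 -0.758
endloop
endfacet
facet normal 0.012 0.072 0.997
outer loop
vertex 2.489 1.752 -0.812
vertex 2.496 1.004 -0.758
vertex 4.436 1.396 -0.81
endloop
endfacet
facet normal -0.890 -0.042 -0.453
outer loop
vertex 2.496 1.004 -0.758
vertex 2.904 1.324 -1.59
vertex 2.743 0.444 -1.191
endloop
endfacet
facet normal 0.136 -0.568 0.812
outer loop
vertex 2.496 1.004 -0.758
vertex 2.743 0.444 -1.191
vertex 4.436 1.396 -0.81
endloop
endfacet
facet normal -0.891 -0.042 -0.453
outer loop
vertex 2.743 0.444 -1.191
vertex 2.904 1.324 -1.59
vertex 3.084 0.399 -1.858
endloop
endfacet
facet normal 0.424 -0.863 0.275
outer loop
vertex 2.743 0.444 -1.191
vertex 3.084 0.399 -1.858
vertex 4.436 1.396 -0.81
endloop
endfacet
facet normal -0.890 -0.042 -0.454
outer loop
vertex 3.084 0.399 -1.858
vertex 2.904 1.324 -1.59
vertex 3.32 0.896 -2.367
endloop
endfacet
facet normal 0.706 -0.642 -0.300
outer loop
vertex 3.084 0.399 -1.858
vertex 3.32 0.896 -2.367
vertex 4.436 1.396 -0.81
endloop
endfacet
facet normal -0.890 -0.042 -0.453
outer loop
vertex 3.32 0.896 -2.367
vertex 2.904 1.324 -1.59
vertex 3.312 1.644 -2.421
endloop
endfacet
facet normal 0.817 -0.033 -0.575
outer loop
vertex 3.32 0.896 -2.367
vertex 3.312 1.644 -2.421
vertex 4.436 1.396 -0.81
endloop
endfacet
facet normal 0.096 -0.179 -0.979
outer loop
vertex -0.304 2.264 -1.718
vertex -1.249 2.442 -1.843
vertex -0.506 3.064 -1.884
endloop
endfacet
facet normal 0.856 0.303 0.419
outer loop
vertex -0.304 2.264 -1.718
vertex -0.506 3.064 -1.884
vertex -1.451 2.818 0.223
endloop
endfacet
facet normal 0.096 -0.179 -0.979
outer loop
vertex -0.506 3.064 -1.884
vertex -1.249 2.442 -1.843
vertex -1.268 3.396 -2.019
endloop
endfacet
facet normal 0.346 0.901 0.261
outer loop
vertex -0.506 3.064 -1.884
vertex -1.268 3.396 -2.019
vertex -1.451 2.818 0.223
endloop
endfacet
facet normal 0.095 -0.179 -0.979
outer loop
vertex -1.268 3.396 -2.019
vertex -1.249 2.442 -1.843
vertex -2.015 3.009 -2.021
endloop
endfacet
facet normal -0.452 0.872 0.188
outer loop
vertex -1.268 3.396 -2.019
vertex -2.015 3.009 -2.021
vertex -1.451 2.818 0.223
endloop
endfacet
facet normal 0.096 -0.178 -0.979
outer loop
vertex -2.015 3.009 -2.021
vertex -1.249 2.442 -1.843
vertex -2.186 2.195 -1.89
endloop
endfacet
facet normal -0.937 0.238 0.256
outer loop
vertex -2.015 3.009 -2.021
vertex -2.186 2.195 -1.89
vertex -1.451 2.818 0.223
endloop
endfacet
facet normal 0.096 -0.178 -0.979
outer loop
vertex -2.186 2.195 -1.89
vertex -1.249 2.442 -1.843
vertex -1.651 1.567 -1.723
endloop
endfacet
facet normal -0.744 -0.524 0.414
outer loop
vertex -2.186 2.195 -1.89
vertex -1.651 1.567 -1.723
vertex -1.451 2.818 0.223
endloop
endfacet
facet normal 0.095 -0.178 -0.979
outer loop
vertex -1.651 1.567 -1.723
vertex -1.249 2.442 -1.843
vertex -0.813 1.598 -1.647
endloop
endfacet
facet normal -0.018 -0.840 0.542
outer loop
vertex -1.651 1.567 -1.723
vertex -0.813 1.598 -1.647
vertex -1.451 2.818 0.223
endloop
endfacet
facet normal 0.096 -0.178 -0.979
outer loop
vertex -0.813 1.598 -1.647
vertex -1.249 2.442 -1.843
vertex -0.304 2.264 -1.718
endloop
endfacet
facet normal 0.693 -0.472 0.544
outer loop
vertex -0.813 1.598 -1.647
vertex -0.304 2.264 -1.718
vertex -1.451 2.818 0.223
endloop
endfacet
facet normal -0.144 -0.620 -0.772
outer loop
vertex 0.559 -3.444 -3.942
vertex 0.008 -4.003 -3.39
vertex -0.386 -3.286 -3.892
endloop
endfacet
facet normal 0.158 0.982 -0.107
outer loop
vertex 0.559 -3.444 -3.942
vertex -0.386 -3.286 -3.892
vertex 0.192 -3.217 -2.41
endloop
endfacet
facet normal -0.145 -0.620 -0.771
outer loop
vertex -0.386 -3.286 -3.892
vertex 0.008 -4.003 -3.39
vertex -0.937 -3.846 -3.339
endloop
endfacet
facet normal -0.595 0.779 0.196
outer loop
vertex -0.386 -3.286 -3.892
vertex -0.937 -3.846 -3.339
vertex 0.192 -3.217 -2.41
endloop
endfacet
facet normal -0.144 -0.619 -0.772
outer loop
vertex -0.937 -3.846 -3.339
vertex 0.008 -4.003 -3.39
vertex -0.543 -4.563 -2.838
endloop
endfacet
facet normal -0.674 0.137 0.726
outer loop
vertex -0.937 -3.846 -3.339
vertex -0.543 -4.563 -2.838
vertex 0.192 -3.217 -2.41
endloop
endfacet
facet normal -0.144 -0.619 -0.772
outer loop
vertex -0.543 -4.563 -2.838
vertex 0.008 -4.003 -3.39
vertex 0.403 -4.72 -2.888
endloop
endfacet
facet normal 0.000 -0.303 0.953
outer loop
vertex -0.543 -4.563 -2.838
vertex 0.403 -4.72 -2.888
vertex 0.192 -3.217 -2.41
endloop
endfacet
facet normal -0.145 -0.620 -0.771
outer loop
vertex 0.403 -4.72 -2.888
vertex 0.008 -4.003 -3.39
vertex 0.954 -4.161 -3.441
endloop
endfacet
facet normal 0.754 -0.101 0.649
outer loop
vertex 0.403 -4.72 -2.888
vertex 0.954 -4.161 -3.441
vertex 0.192 -3.217 -2.41
endloop
endfacet
facet normal -0.145 -0.619 -0.772
outer loop
vertex 0.954 -4.161 -3.441
vertex 0.008 -4.003 -3.39
vertex 0.559 -3.444 -3.942
endloop
endfacet
facet normal 0.832 0.542 0.119
outer loop
vertex 0.954 -4.161 -3.441
vertex 0.559 -3.444 -3.942
vertex 0.192 -3.217 -2.41
endloop
endfacet

endsolid


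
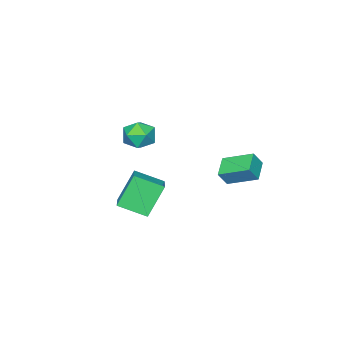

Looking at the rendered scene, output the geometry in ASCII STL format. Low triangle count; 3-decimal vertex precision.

solid 
facet normal -0.532 0.088 0.842
outer loop
vertex 1.808 -2.559 -0.816
vertex 0.999 -1.273 -1.46
vertex 0.413 -3.812 -1.566
endloop
endfacet
facet normal 0.491 -0.779 0.390
outer loop
vertex 1.481 -3.987 -3.26
vertex 1.808 -2.559 -0.816
vertex 0.413 -3.812 -1.566
endloop
endfacet
facet normal -0.532 0.088 0.842
outer loop
vertex 0.413 -3.812 -1.566
vertex 0.999 -1.273 -1.46
vertex -0.396 -2.526 -2.21
endloop
endfacet
facet normal -0.691 -0.620 -0.371
outer loop
vertex -0.396 -2.526 -2.21
vertex 1.481 -3.987 -3.26
vertex 0.413 -3.812 -1.566
endloop
endfacet
facet normal 0.691 0.620 0.371
outer loop
vertex 1.808 -2.559 -0.816
vertex 2.067 -1.448 -3.154
vertex 0.999 -1.273 -1.46
endloop
endfacet
facet normal 0.491 -0.779 0.390
outer loop
vertex 2.876 -2.734 -2.51
vertex 1.808 -2.559 -0.816
vertex 1.481 -3.987 -3.26
endloop
endfacet
facet normal 0.691 0.620 0.371
outer loop
vertex 2.876 -2.734 -2.51
vertex 2.067 -1.448 -3.154
vertex 1.808 -2.559 -0.816
endloop
endfacet
facet normal -0.491 0.779 -0.390
outer loop
vertex 0.999 -1.273 -1.46
vertex 2.067 -1.448 -3.154
vertex -0.396 -2.526 -2.21
endloop
endfacet
facet normal -0.691 -0.620 -0.371
outer loop
vertex 0.672 -2.701 -3.904
vertex 1.481 -3.987 -3.26
vertex -0.396 -2.526 -2.21
endloop
endfacet
facet normal -0.491 0.779 -0.390
outer loop
vertex -0.396 -2.526 -2.21
vertex 2.067 -1.448 -3.154
vertex 0.672 -2.701 -3.904
endloop
endfacet
facet normal 0.532 -0.088 -0.842
outer loop
vertex 0.672 -2.701 -3.904
vertex 2.876 -2.734 -2.51
vertex 1.481 -3.987 -3.26
endloop
endfacet
facet normal 0.532 -0.088 -0.842
outer loop
vertex 2.067 -1.448 -3.154
vertex 2.876 -2.734 -2.51
vertex 0.672 -2.701 -3.904
endloop
endfacet
facet normal -0.810 -0.448 0.378
outer loop
vertex -1.353 0.384 0.151
vertex -1.872 1.898 0.834
vertex -1.828 0.577 -0.637
endloop
endfacet
facet normal 0.298 -0.870 -0.393
outer loop
vertex -0.808 1.142 -1.114
vertex -1.353 0.384 0.151
vertex -1.828 0.577 -0.637
endloop
endfacet
facet normal -0.810 -0.449 0.379
outer loop
vertex -1.828 0.577 -0.637
vertex -1.872 1.898 0.834
vertex -2.347 2.09 0.046
endloop
endfacet
facet normal -0.505 0.205 -0.838
outer loop
vertex -2.347 2.09 0.046
vertex -0.808 1.142 -1.114
vertex -1.828 0.577 -0.637
endloop
endfacet
facet normal 0.505 -0.205 0.838
outer loop
vertex -1.353 0.384 0.151
vertex -0.852 2.463 0.357
vertex -1.872 1.898 0.834
endloop
endfacet
facet normal 0.299 -0.870 -0.392
outer loop
vertex -0.333 0.95 -0.326
vertex -1.353 0.384 0.151
vertex -0.808 1.142 -1.114
endloop
endfacet
facet normal 0.506 -0.205 0.838
outer loop
vertex -0.333 0.95 -0.326
vertex -0.852 2.463 0.357
vertex -1.353 0.384 0.151
endloop
endfacet
facet normal -0.299 0.870 0.392
outer loop
vertex -1.872 1.898 0.834
vertex -0.852 2.463 0.357
vertex -2.347 2.09 0.046
endloop
endfacet
facet normal -0.506 0.205 -0.838
outer loop
vertex -1.327 2.656 -0.431
vertex -0.808 1.142 -1.114
vertex -2.347 2.09 0.046
endloop
endfacet
facet normal -0.299 0.870 0.393
outer loop
vertex -2.347 2.09 0.046
vertex -0.852 2.463 0.357
vertex -1.327 2.656 -0.431
endloop
endfacet
facet normal 0.810 0.448 -0.379
outer loop
vertex -1.327 2.656 -0.431
vertex -0.333 0.95 -0.326
vertex -0.808 1.142 -1.114
endloop
endfacet
facet normal 0.810 0.449 -0.378
outer loop
vertex -0.852 2.463 0.357
vertex -0.333 0.95 -0.326
vertex -1.327 2.656 -0.431
endloop
endfacet
facet normal -0.959 0.029 0.281
outer loop
vertex 2.469 -0.823 2.988
vertex 2.674 -1.305 3.737
vertex 2.708 -0.391 3.758
endloop
endfacet
facet normal -0.787 0.609 -0.097
outer loop
vertex 2.469 -0.823 2.988
vertex 2.708 -0.391 3.758
vertex 3.031 -0.102 2.953
endloop
endfacet
facet normal -0.552 0.394 -0.735
outer loop
vertex 2.469 -0.823 2.988
vertex 3.031 -0.102 2.953
vertex 3.197 -0.837 2.434
endloop
endfacet
facet normal -0.578 -0.318 -0.751
outer loop
vertex 2.469 -0.823 2.988
vertex 3.197 -0.837 2.434
vertex 2.976 -1.581 2.919
endloop
endfacet
facet normal -0.830 -0.544 -0.123
outer loop
vertex 2.469 -0.823 2.988
vertex 2.976 -1.581 2.919
vertex 2.674 -1.305 3.737
endloop
endfacet
facet normal -0.249 0.939 0.237
outer loop
vertex 3.031 -0.102 2.953
vertex 2.708 -0.391 3.758
vertex 3.584 -0.139 3.681
endloop
endfacet
facet normal -0.529 0.000 0.849
outer loop
vertex 2.708 -0.391 3.758
vertex 2.674 -1.305 3.737
vertex 3.363 -0.883 4.166
endloop
endfacet
facet normal -0.319 -0.927 0.195
outer loop
vertex 2.674 -1.305 3.737
vertex 2.976 -1.581 2.919
vertex 3.529 -1.618 3.647
endloop
endfacet
facet normal 0.090 -0.562 -0.822
outer loop
vertex 2.976 -1.581 2.919
vertex 3.197 -0.837 2.434
vertex 3.852 -1.329 2.842
endloop
endfacet
facet normal 0.133 0.592 -0.795
outer loop
vertex 3.197 -0.837 2.434
vertex 3.031 -0.102 2.953
vertex 3.886 -0.415 2.863
endloop
endfacet
facet normal 0.578 0.318 0.751
outer loop
vertex 4.091 -0.897 3.612
vertex 3.584 -0.139 3.681
vertex 3.363 -0.883 4.166
endloop
endfacet
facet normal 0.552 -0.394 0.735
outer loop
vertex 4.091 -0.897 3.612
vertex 3.363 -0.883 4.166
vertex 3.529 -1.618 3.647
endloop
endfacet
facet normal 0.787 -0.609 0.097
outer loop
vertex 4.091 -0.897 3.612
vertex 3.529 -1.618 3.647
vertex 3.852 -1.329 2.842
endloop
endfacet
facet normal 0.959 -0.029 -0.281
outer loop
vertex 4.091 -0.897 3.612
vertex 3.852 -1.329 2.842
vertex 3.886 -0.415 2.863
endloop
endfacet
facet normal 0.830 0.544 0.123
outer loop
vertex 4.091 -0.897 3.612
vertex 3.886 -0.415 2.863
vertex 3.584 -0.139 3.681
endloop
endfacet
facet normal -0.090 0.562 0.822
outer loop
vertex 3.363 -0.883 4.166
vertex 3.584 -0.139 3.681
vertex 2.708 -0.391 3.758
endloop
endfacet
facet normal -0.133 -0.592 0.795
outer loop
vertex 3.529 -1.618 3.647
vertex 3.363 -0.883 4.166
vertex 2.674 -1.305 3.737
endloop
endfacet
facet normal 0.249 -0.939 -0.237
outer loop
vertex 3.852 -1.329 2.842
vertex 3.529 -1.618 3.647
vertex 2.976 -1.581 2.919
endloop
endfacet
facet normal 0.529 -0.000 -0.849
outer loop
vertex 3.886 -0.415 2.863
vertex 3.852 -1.329 2.842
vertex 3.197 -0.837 2.434
endloop
endfacet
facet normal 0.319 0.927 -0.195
outer loop
vertex 3.584 -0.139 3.681
vertex 3.886 -0.415 2.863
vertex 3.031 -0.102 2.953
endloop
endfacet

endsolid


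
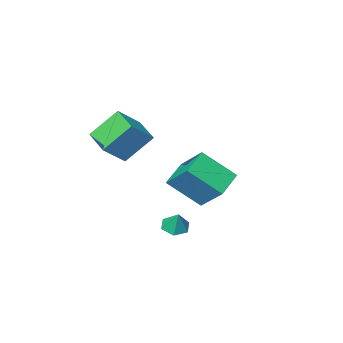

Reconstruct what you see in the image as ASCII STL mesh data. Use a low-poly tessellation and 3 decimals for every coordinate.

solid 
facet normal -0.643 0.245 0.725
outer loop
vertex 2.012 -0.4 4.073
vertex 2.172 1.127 3.699
vertex 0.813 -0.524 3.052
endloop
endfacet
facet normal -0.101 -0.966 0.236
outer loop
vertex 2.028 -0.987 1.681
vertex 2.012 -0.4 4.073
vertex 0.813 -0.524 3.052
endloop
endfacet
facet normal -0.643 0.245 0.725
outer loop
vertex 0.813 -0.524 3.052
vertex 2.172 1.127 3.699
vertex 0.973 1.003 2.678
endloop
endfacet
facet normal -0.759 -0.079 -0.646
outer loop
vertex 0.973 1.003 2.678
vertex 2.028 -0.987 1.681
vertex 0.813 -0.524 3.052
endloop
endfacet
facet normal 0.759 0.079 0.646
outer loop
vertex 2.012 -0.4 4.073
vertex 3.387 0.664 2.328
vertex 2.172 1.127 3.699
endloop
endfacet
facet normal -0.101 -0.966 0.236
outer loop
vertex 3.227 -0.863 2.702
vertex 2.012 -0.4 4.073
vertex 2.028 -0.987 1.681
endloop
endfacet
facet normal 0.759 0.079 0.646
outer loop
vertex 3.227 -0.863 2.702
vertex 3.387 0.664 2.328
vertex 2.012 -0.4 4.073
endloop
endfacet
facet normal 0.101 0.966 -0.236
outer loop
vertex 2.172 1.127 3.699
vertex 3.387 0.664 2.328
vertex 0.973 1.003 2.678
endloop
endfacet
facet normal -0.759 -0.079 -0.646
outer loop
vertex 2.188 0.54 1.307
vertex 2.028 -0.987 1.681
vertex 0.973 1.003 2.678
endloop
endfacet
facet normal 0.101 0.966 -0.236
outer loop
vertex 0.973 1.003 2.678
vertex 3.387 0.664 2.328
vertex 2.188 0.54 1.307
endloop
endfacet
facet normal 0.643 -0.245 -0.725
outer loop
vertex 2.188 0.54 1.307
vertex 3.227 -0.863 2.702
vertex 2.028 -0.987 1.681
endloop
endfacet
facet normal 0.643 -0.245 -0.725
outer loop
vertex 3.387 0.664 2.328
vertex 3.227 -0.863 2.702
vertex 2.188 0.54 1.307
endloop
endfacet
facet normal -0.115 -0.454 -0.884
outer loop
vertex 1.648 3.863 -2.111
vertex 1.278 3.377 -1.813
vertex 0.974 3.933 -2.059
endloop
endfacet
facet normal 0.105 0.994 0.021
outer loop
vertex 1.648 3.863 -2.111
vertex 0.974 3.933 -2.059
vertex 1.402 3.863 -0.867
endloop
endfacet
facet normal -0.117 -0.454 -0.883
outer loop
vertex 0.974 3.933 -2.059
vertex 1.278 3.377 -1.813
vertex 0.604 3.447 -1.76
endloop
endfacet
facet normal -0.672 0.685 0.282
outer loop
vertex 0.974 3.933 -2.059
vertex 0.604 3.447 -1.76
vertex 1.402 3.863 -0.867
endloop
endfacet
facet normal -0.117 -0.454 -0.883
outer loop
vertex 0.604 3.447 -1.76
vertex 1.278 3.377 -1.813
vertex 0.908 2.891 -1.514
endloop
endfacet
facet normal -0.721 -0.091 0.687
outer loop
vertex 0.604 3.447 -1.76
vertex 0.908 2.891 -1.514
vertex 1.402 3.863 -0.867
endloop
endfacet
facet normal -0.117 -0.454 -0.883
outer loop
vertex 0.908 2.891 -1.514
vertex 1.278 3.377 -1.813
vertex 1.582 2.821 -1.567
endloop
endfacet
facet normal 0.007 -0.557 0.831
outer loop
vertex 0.908 2.891 -1.514
vertex 1.582 2.821 -1.567
vertex 1.402 3.863 -0.867
endloop
endfacet
facet normal -0.115 -0.454 -0.884
outer loop
vertex 1.582 2.821 -1.567
vertex 1.278 3.377 -1.813
vertex 1.952 3.307 -1.865
endloop
endfacet
facet normal 0.784 -0.247 0.570
outer loop
vertex 1.582 2.821 -1.567
vertex 1.952 3.307 -1.865
vertex 1.402 3.863 -0.867
endloop
endfacet
facet normal -0.115 -0.454 -0.884
outer loop
vertex 1.952 3.307 -1.865
vertex 1.278 3.377 -1.813
vertex 1.648 3.863 -2.111
endloop
endfacet
facet normal 0.833 0.528 0.165
outer loop
vertex 1.952 3.307 -1.865
vertex 1.648 3.863 -2.111
vertex 1.402 3.863 -0.867
endloop
endfacet
facet normal -0.594 0.481 -0.645
outer loop
vertex -4.268 -0.185 -1.415
vertex -2.979 0.575 -2.035
vertex -4.027 -1.696 -2.764
endloop
endfacet
facet normal -0.796 -0.469 0.383
outer loop
vertex -2.721 -2.755 -1.345
vertex -4.268 -0.185 -1.415
vertex -4.027 -1.696 -2.764
endloop
endfacet
facet normal -0.594 0.481 -0.645
outer loop
vertex -4.027 -1.696 -2.764
vertex -2.979 0.575 -2.035
vertex -2.738 -0.937 -3.384
endloop
endfacet
facet normal 0.118 -0.741 -0.661
outer loop
vertex -2.738 -0.937 -3.384
vertex -2.721 -2.755 -1.345
vertex -4.027 -1.696 -2.764
endloop
endfacet
facet normal -0.118 0.740 0.662
outer loop
vertex -4.268 -0.185 -1.415
vertex -1.673 -0.484 -0.616
vertex -2.979 0.575 -2.035
endloop
endfacet
facet normal -0.796 -0.469 0.383
outer loop
vertex -2.962 -1.243 0.004
vertex -4.268 -0.185 -1.415
vertex -2.721 -2.755 -1.345
endloop
endfacet
facet normal -0.118 0.741 0.661
outer loop
vertex -2.962 -1.243 0.004
vertex -1.673 -0.484 -0.616
vertex -4.268 -0.185 -1.415
endloop
endfacet
facet normal 0.796 0.469 -0.383
outer loop
vertex -2.979 0.575 -2.035
vertex -1.673 -0.484 -0.616
vertex -2.738 -0.937 -3.384
endloop
endfacet
facet normal 0.119 -0.741 -0.661
outer loop
vertex -1.432 -1.995 -1.965
vertex -2.721 -2.755 -1.345
vertex -2.738 -0.937 -3.384
endloop
endfacet
facet normal 0.796 0.469 -0.383
outer loop
vertex -2.738 -0.937 -3.384
vertex -1.673 -0.484 -0.616
vertex -1.432 -1.995 -1.965
endloop
endfacet
facet normal 0.594 -0.481 0.645
outer loop
vertex -1.432 -1.995 -1.965
vertex -2.962 -1.243 0.004
vertex -2.721 -2.755 -1.345
endloop
endfacet
facet normal 0.594 -0.481 0.645
outer loop
vertex -1.673 -0.484 -0.616
vertex -2.962 -1.243 0.004
vertex -1.432 -1.995 -1.965
endloop
endfacet

endsolid


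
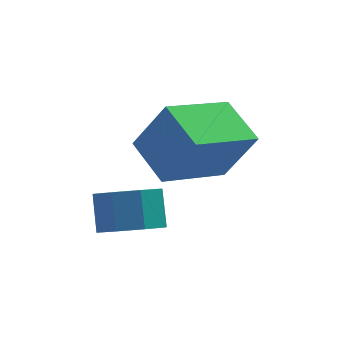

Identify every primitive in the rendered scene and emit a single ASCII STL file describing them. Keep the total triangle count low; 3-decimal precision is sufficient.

solid 
facet normal -0.762 -0.560 0.325
outer loop
vertex -0.096 -1.913 0.281
vertex -0.772 -0.663 0.847
vertex -0.923 -1.671 -1.242
endloop
endfacet
facet normal 0.442 -0.817 -0.370
outer loop
vertex 0.732 -0.457 -1.947
vertex -0.096 -1.913 0.281
vertex -0.923 -1.671 -1.242
endloop
endfacet
facet normal -0.762 -0.560 0.325
outer loop
vertex -0.923 -1.671 -1.242
vertex -0.772 -0.663 0.847
vertex -1.599 -0.421 -0.676
endloop
endfacet
facet normal -0.472 0.139 -0.870
outer loop
vertex -1.599 -0.421 -0.676
vertex 0.732 -0.457 -1.947
vertex -0.923 -1.671 -1.242
endloop
endfacet
facet normal 0.472 -0.139 0.870
outer loop
vertex -0.096 -1.913 0.281
vertex 0.883 0.551 0.142
vertex -0.772 -0.663 0.847
endloop
endfacet
facet normal 0.442 -0.817 -0.370
outer loop
vertex 1.559 -0.699 -0.424
vertex -0.096 -1.913 0.281
vertex 0.732 -0.457 -1.947
endloop
endfacet
facet normal 0.472 -0.139 0.870
outer loop
vertex 1.559 -0.699 -0.424
vertex 0.883 0.551 0.142
vertex -0.096 -1.913 0.281
endloop
endfacet
facet normal -0.442 0.817 0.370
outer loop
vertex -0.772 -0.663 0.847
vertex 0.883 0.551 0.142
vertex -1.599 -0.421 -0.676
endloop
endfacet
facet normal -0.472 0.139 -0.870
outer loop
vertex 0.056 0.793 -1.381
vertex 0.732 -0.457 -1.947
vertex -1.599 -0.421 -0.676
endloop
endfacet
facet normal -0.442 0.817 0.370
outer loop
vertex -1.599 -0.421 -0.676
vertex 0.883 0.551 0.142
vertex 0.056 0.793 -1.381
endloop
endfacet
facet normal 0.762 0.560 -0.325
outer loop
vertex 0.056 0.793 -1.381
vertex 1.559 -0.699 -0.424
vertex 0.732 -0.457 -1.947
endloop
endfacet
facet normal 0.762 0.560 -0.325
outer loop
vertex 0.883 0.551 0.142
vertex 1.559 -0.699 -0.424
vertex 0.056 0.793 -1.381
endloop
endfacet
facet normal 0.062 -0.615 -0.786
outer loop
vertex -0.825 -2.12 -2.627
vertex -1.694 -2.387 -2.486
vertex -1.289 -1.722 -2.975
endloop
endfacet
facet normal 0.749 0.549 -0.371
outer loop
vertex -0.825 -2.12 -2.627
vertex -1.289 -1.722 -2.975
vertex -0.897 -1.406 -1.716
endloop
endfacet
facet normal 0.749 0.549 -0.371
outer loop
vertex -0.897 -1.406 -1.716
vertex -1.289 -1.722 -2.975
vertex -1.361 -1.008 -2.064
endloop
endfacet
facet normal -0.061 0.616 0.786
outer loop
vertex -0.897 -1.406 -1.716
vertex -1.361 -1.008 -2.064
vertex -1.766 -1.673 -1.574
endloop
endfacet
facet normal 0.062 -0.615 -0.786
outer loop
vertex -1.289 -1.722 -2.975
vertex -1.694 -2.387 -2.486
vertex -1.991 -1.713 -3.037
endloop
endfacet
facet normal 0.064 0.788 -0.612
outer loop
vertex -1.289 -1.722 -2.975
vertex -1.991 -1.713 -3.037
vertex -1.361 -1.008 -2.064
endloop
endfacet
facet normal 0.064 0.788 -0.612
outer loop
vertex -1.361 -1.008 -2.064
vertex -1.991 -1.713 -3.037
vertex -2.062 -0.999 -2.126
endloop
endfacet
facet normal -0.062 0.616 0.785
outer loop
vertex -1.361 -1.008 -2.064
vertex -2.062 -0.999 -2.126
vertex -1.766 -1.673 -1.574
endloop
endfacet
facet normal 0.062 -0.615 -0.786
outer loop
vertex -1.991 -1.713 -3.037
vertex -1.694 -2.387 -2.486
vertex -2.518 -2.099 -2.776
endloop
endfacet
facet normal -0.660 0.566 -0.495
outer loop
vertex -1.991 -1.713 -3.037
vertex -2.518 -2.099 -2.776
vertex -2.062 -0.999 -2.126
endloop
endfacet
facet normal -0.659 0.566 -0.496
outer loop
vertex -2.062 -0.999 -2.126
vertex -2.518 -2.099 -2.776
vertex -2.59 -1.385 -1.865
endloop
endfacet
facet normal -0.062 0.616 0.785
outer loop
vertex -2.062 -0.999 -2.126
vertex -2.59 -1.385 -1.865
vertex -1.766 -1.673 -1.574
endloop
endfacet
facet normal 0.061 -0.616 -0.785
outer loop
vertex -2.518 -2.099 -2.776
vertex -1.694 -2.387 -2.486
vertex -2.563 -2.654 -2.344
endloop
endfacet
facet normal -0.996 0.012 -0.088
outer loop
vertex -2.518 -2.099 -2.776
vertex -2.563 -2.654 -2.344
vertex -2.59 -1.385 -1.865
endloop
endfacet
facet normal -0.996 0.012 -0.088
outer loop
vertex -2.59 -1.385 -1.865
vertex -2.563 -2.654 -2.344
vertex -2.635 -1.94 -1.433
endloop
endfacet
facet normal -0.062 0.616 0.785
outer loop
vertex -2.59 -1.385 -1.865
vertex -2.635 -1.94 -1.433
vertex -1.766 -1.673 -1.574
endloop
endfacet
facet normal 0.061 -0.616 -0.786
outer loop
vertex -2.563 -2.654 -2.344
vertex -1.694 -2.387 -2.486
vertex -2.099 -3.052 -1.996
endloop
endfacet
facet normal -0.749 -0.549 0.371
outer loop
vertex -2.563 -2.654 -2.344
vertex -2.099 -3.052 -1.996
vertex -2.635 -1.94 -1.433
endloop
endfacet
facet normal -0.749 -0.549 0.371
outer loop
vertex -2.635 -1.94 -1.433
vertex -2.099 -3.052 -1.996
vertex -2.171 -2.338 -1.085
endloop
endfacet
facet normal -0.062 0.615 0.786
outer loop
vertex -2.635 -1.94 -1.433
vertex -2.171 -2.338 -1.085
vertex -1.766 -1.673 -1.574
endloop
endfacet
facet normal 0.062 -0.616 -0.785
outer loop
vertex -2.099 -3.052 -1.996
vertex -1.694 -2.387 -2.486
vertex -1.398 -3.061 -1.934
endloop
endfacet
facet normal -0.064 -0.788 0.612
outer loop
vertex -2.099 -3.052 -1.996
vertex -1.398 -3.061 -1.934
vertex -2.171 -2.338 -1.085
endloop
endfacet
facet normal -0.064 -0.788 0.612
outer loop
vertex -2.171 -2.338 -1.085
vertex -1.398 -3.061 -1.934
vertex -1.469 -2.347 -1.023
endloop
endfacet
facet normal -0.062 0.615 0.786
outer loop
vertex -2.171 -2.338 -1.085
vertex -1.469 -2.347 -1.023
vertex -1.766 -1.673 -1.574
endloop
endfacet
facet normal 0.062 -0.616 -0.785
outer loop
vertex -1.398 -3.061 -1.934
vertex -1.694 -2.387 -2.486
vertex -0.87 -2.675 -2.195
endloop
endfacet
facet normal 0.659 -0.566 0.495
outer loop
vertex -1.398 -3.061 -1.934
vertex -0.87 -2.675 -2.195
vertex -1.469 -2.347 -1.023
endloop
endfacet
facet normal 0.659 -0.565 0.495
outer loop
vertex -1.469 -2.347 -1.023
vertex -0.87 -2.675 -2.195
vertex -0.942 -1.961 -1.284
endloop
endfacet
facet normal -0.062 0.615 0.786
outer loop
vertex -1.469 -2.347 -1.023
vertex -0.942 -1.961 -1.284
vertex -1.766 -1.673 -1.574
endloop
endfacet
facet normal 0.062 -0.616 -0.785
outer loop
vertex -0.87 -2.675 -2.195
vertex -1.694 -2.387 -2.486
vertex -0.825 -2.12 -2.627
endloop
endfacet
facet normal 0.996 -0.012 0.088
outer loop
vertex -0.87 -2.675 -2.195
vertex -0.825 -2.12 -2.627
vertex -0.942 -1.961 -1.284
endloop
endfacet
facet normal 0.996 -0.012 0.088
outer loop
vertex -0.942 -1.961 -1.284
vertex -0.825 -2.12 -2.627
vertex -0.897 -1.406 -1.716
endloop
endfacet
facet normal -0.061 0.616 0.785
outer loop
vertex -0.942 -1.961 -1.284
vertex -0.897 -1.406 -1.716
vertex -1.766 -1.673 -1.574
endloop
endfacet

endsolid


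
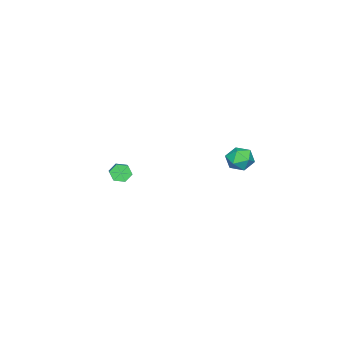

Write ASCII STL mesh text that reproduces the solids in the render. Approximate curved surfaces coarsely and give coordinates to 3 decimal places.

solid 
facet normal 0.173 0.950 -0.261
outer loop
vertex -2.957 4.329 3.042
vertex -3.721 4.564 3.391
vertex -2.999 4.567 3.881
endloop
endfacet
facet normal 0.785 0.605 -0.132
outer loop
vertex -2.957 4.329 3.042
vertex -2.999 4.567 3.881
vertex -2.511 3.882 3.645
endloop
endfacet
facet normal 0.819 0.044 -0.573
outer loop
vertex -2.957 4.329 3.042
vertex -2.511 3.882 3.645
vertex -2.932 3.457 3.01
endloop
endfacet
facet normal 0.228 0.042 -0.973
outer loop
vertex -2.957 4.329 3.042
vertex -2.932 3.457 3.01
vertex -3.68 3.878 2.853
endloop
endfacet
facet normal -0.171 0.602 -0.780
outer loop
vertex -2.957 4.329 3.042
vertex -3.68 3.878 2.853
vertex -3.721 4.564 3.391
endloop
endfacet
facet normal 0.763 0.359 0.537
outer loop
vertex -2.511 3.882 3.645
vertex -2.999 4.567 3.881
vertex -3.0 3.842 4.367
endloop
endfacet
facet normal -0.227 0.916 0.329
outer loop
vertex -2.999 4.567 3.881
vertex -3.721 4.564 3.391
vertex -3.748 4.263 4.21
endloop
endfacet
facet normal -0.783 0.354 -0.511
outer loop
vertex -3.721 4.564 3.391
vertex -3.68 3.878 2.853
vertex -4.169 3.838 3.575
endloop
endfacet
facet normal -0.138 -0.551 -0.823
outer loop
vertex -3.68 3.878 2.853
vertex -2.932 3.457 3.01
vertex -3.681 3.153 3.339
endloop
endfacet
facet normal 0.818 -0.549 -0.175
outer loop
vertex -2.932 3.457 3.01
vertex -2.511 3.882 3.645
vertex -2.959 3.156 3.829
endloop
endfacet
facet normal -0.228 -0.042 0.973
outer loop
vertex -3.723 3.391 4.178
vertex -3.0 3.842 4.367
vertex -3.748 4.263 4.21
endloop
endfacet
facet normal -0.819 -0.044 0.573
outer loop
vertex -3.723 3.391 4.178
vertex -3.748 4.263 4.21
vertex -4.169 3.838 3.575
endloop
endfacet
facet normal -0.785 -0.605 0.132
outer loop
vertex -3.723 3.391 4.178
vertex -4.169 3.838 3.575
vertex -3.681 3.153 3.339
endloop
endfacet
facet normal -0.173 -0.950 0.261
outer loop
vertex -3.723 3.391 4.178
vertex -3.681 3.153 3.339
vertex -2.959 3.156 3.829
endloop
endfacet
facet normal 0.171 -0.602 0.780
outer loop
vertex -3.723 3.391 4.178
vertex -2.959 3.156 3.829
vertex -3.0 3.842 4.367
endloop
endfacet
facet normal 0.138 0.551 0.823
outer loop
vertex -3.748 4.263 4.21
vertex -3.0 3.842 4.367
vertex -2.999 4.567 3.881
endloop
endfacet
facet normal -0.818 0.549 0.175
outer loop
vertex -4.169 3.838 3.575
vertex -3.748 4.263 4.21
vertex -3.721 4.564 3.391
endloop
endfacet
facet normal -0.763 -0.359 -0.537
outer loop
vertex -3.681 3.153 3.339
vertex -4.169 3.838 3.575
vertex -3.68 3.878 2.853
endloop
endfacet
facet normal 0.227 -0.916 -0.329
outer loop
vertex -2.959 3.156 3.829
vertex -3.681 3.153 3.339
vertex -2.932 3.457 3.01
endloop
endfacet
facet normal 0.783 -0.354 0.511
outer loop
vertex -3.0 3.842 4.367
vertex -2.959 3.156 3.829
vertex -2.511 3.882 3.645
endloop
endfacet
facet normal -0.739 -0.493 -0.460
outer loop
vertex -3.484 -4.299 -0.409
vertex -3.905 -4.083 0.036
vertex -3.799 -3.738 -0.504
endloop
endfacet
facet normal 0.468 0.115 -0.876
outer loop
vertex -3.484 -4.299 -0.409
vertex -3.799 -3.738 -0.504
vertex -2.154 -3.414 0.418
endloop
endfacet
facet normal 0.469 0.114 -0.876
outer loop
vertex -2.154 -3.414 0.418
vertex -3.799 -3.738 -0.504
vertex -2.468 -2.853 0.323
endloop
endfacet
facet normal 0.740 0.492 0.459
outer loop
vertex -2.154 -3.414 0.418
vertex -2.468 -2.853 0.323
vertex -2.575 -3.197 0.864
endloop
endfacet
facet normal -0.739 -0.493 -0.460
outer loop
vertex -3.799 -3.738 -0.504
vertex -3.905 -4.083 0.036
vertex -4.22 -3.522 -0.059
endloop
endfacet
facet normal -0.184 0.805 -0.565
outer loop
vertex -3.799 -3.738 -0.504
vertex -4.22 -3.522 -0.059
vertex -2.468 -2.853 0.323
endloop
endfacet
facet normal -0.184 0.804 -0.566
outer loop
vertex -2.468 -2.853 0.323
vertex -4.22 -3.522 -0.059
vertex -2.889 -2.636 0.768
endloop
endfacet
facet normal 0.739 0.492 0.459
outer loop
vertex -2.468 -2.853 0.323
vertex -2.889 -2.636 0.768
vertex -2.575 -3.197 0.864
endloop
endfacet
facet normal -0.740 -0.493 -0.458
outer loop
vertex -4.22 -3.522 -0.059
vertex -3.905 -4.083 0.036
vertex -4.326 -3.866 0.482
endloop
endfacet
facet normal -0.653 0.691 0.311
outer loop
vertex -4.22 -3.522 -0.059
vertex -4.326 -3.866 0.482
vertex -2.889 -2.636 0.768
endloop
endfacet
facet normal -0.653 0.691 0.311
outer loop
vertex -2.889 -2.636 0.768
vertex -4.326 -3.866 0.482
vertex -2.996 -2.981 1.309
endloop
endfacet
facet normal 0.739 0.492 0.460
outer loop
vertex -2.889 -2.636 0.768
vertex -2.996 -2.981 1.309
vertex -2.575 -3.197 0.864
endloop
endfacet
facet normal -0.740 -0.492 -0.459
outer loop
vertex -4.326 -3.866 0.482
vertex -3.905 -4.083 0.036
vertex -4.012 -4.427 0.577
endloop
endfacet
facet normal -0.469 -0.114 0.876
outer loop
vertex -4.326 -3.866 0.482
vertex -4.012 -4.427 0.577
vertex -2.996 -2.981 1.309
endloop
endfacet
facet normal -0.468 -0.115 0.876
outer loop
vertex -2.996 -2.981 1.309
vertex -4.012 -4.427 0.577
vertex -2.681 -3.542 1.404
endloop
endfacet
facet normal 0.739 0.493 0.460
outer loop
vertex -2.996 -2.981 1.309
vertex -2.681 -3.542 1.404
vertex -2.575 -3.197 0.864
endloop
endfacet
facet normal -0.739 -0.492 -0.459
outer loop
vertex -4.012 -4.427 0.577
vertex -3.905 -4.083 0.036
vertex -3.591 -4.644 0.132
endloop
endfacet
facet normal 0.183 -0.804 0.566
outer loop
vertex -4.012 -4.427 0.577
vertex -3.591 -4.644 0.132
vertex -2.681 -3.542 1.404
endloop
endfacet
facet normal 0.184 -0.804 0.565
outer loop
vertex -2.681 -3.542 1.404
vertex -3.591 -4.644 0.132
vertex -2.26 -3.758 0.959
endloop
endfacet
facet normal 0.739 0.493 0.460
outer loop
vertex -2.681 -3.542 1.404
vertex -2.26 -3.758 0.959
vertex -2.575 -3.197 0.864
endloop
endfacet
facet normal -0.739 -0.492 -0.460
outer loop
vertex -3.591 -4.644 0.132
vertex -3.905 -4.083 0.036
vertex -3.484 -4.299 -0.409
endloop
endfacet
facet normal 0.653 -0.690 -0.311
outer loop
vertex -3.591 -4.644 0.132
vertex -3.484 -4.299 -0.409
vertex -2.26 -3.758 0.959
endloop
endfacet
facet normal 0.653 -0.691 -0.311
outer loop
vertex -2.26 -3.758 0.959
vertex -3.484 -4.299 -0.409
vertex -2.154 -3.414 0.418
endloop
endfacet
facet normal 0.740 0.493 0.458
outer loop
vertex -2.26 -3.758 0.959
vertex -2.154 -3.414 0.418
vertex -2.575 -3.197 0.864
endloop
endfacet

endsolid


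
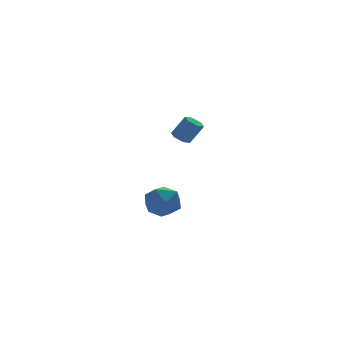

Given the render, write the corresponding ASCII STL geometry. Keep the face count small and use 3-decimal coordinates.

solid 
facet normal -0.815 0.270 0.514
outer loop
vertex -2.43 1.584 -2.605
vertex -1.802 1.69 -1.665
vertex -1.944 2.58 -2.357
endloop
endfacet
facet normal -0.868 0.466 -0.169
outer loop
vertex -2.43 1.584 -2.605
vertex -1.944 2.58 -2.357
vertex -1.941 2.197 -3.426
endloop
endfacet
facet normal -0.811 -0.120 -0.573
outer loop
vertex -2.43 1.584 -2.605
vertex -1.941 2.197 -3.426
vertex -1.796 1.071 -3.395
endloop
endfacet
facet normal -0.721 -0.679 -0.138
outer loop
vertex -2.43 1.584 -2.605
vertex -1.796 1.071 -3.395
vertex -1.71 0.758 -2.307
endloop
endfacet
facet normal -0.724 -0.439 0.533
outer loop
vertex -2.43 1.584 -2.605
vertex -1.71 0.758 -2.307
vertex -1.802 1.69 -1.665
endloop
endfacet
facet normal -0.316 0.893 -0.321
outer loop
vertex -1.941 2.197 -3.426
vertex -1.944 2.58 -2.357
vertex -1.01 2.682 -2.993
endloop
endfacet
facet normal -0.229 0.574 0.786
outer loop
vertex -1.944 2.58 -2.357
vertex -1.802 1.69 -1.665
vertex -0.924 2.369 -1.905
endloop
endfacet
facet normal -0.083 -0.571 0.817
outer loop
vertex -1.802 1.69 -1.665
vertex -1.71 0.758 -2.307
vertex -0.779 1.243 -1.874
endloop
endfacet
facet normal -0.079 -0.960 -0.270
outer loop
vertex -1.71 0.758 -2.307
vertex -1.796 1.071 -3.395
vertex -0.776 0.86 -2.943
endloop
endfacet
facet normal -0.223 -0.056 -0.973
outer loop
vertex -1.796 1.071 -3.395
vertex -1.941 2.197 -3.426
vertex -0.918 1.75 -3.635
endloop
endfacet
facet normal 0.721 0.679 0.138
outer loop
vertex -0.29 1.856 -2.695
vertex -1.01 2.682 -2.993
vertex -0.924 2.369 -1.905
endloop
endfacet
facet normal 0.811 0.120 0.573
outer loop
vertex -0.29 1.856 -2.695
vertex -0.924 2.369 -1.905
vertex -0.779 1.243 -1.874
endloop
endfacet
facet normal 0.868 -0.466 0.169
outer loop
vertex -0.29 1.856 -2.695
vertex -0.779 1.243 -1.874
vertex -0.776 0.86 -2.943
endloop
endfacet
facet normal 0.815 -0.270 -0.514
outer loop
vertex -0.29 1.856 -2.695
vertex -0.776 0.86 -2.943
vertex -0.918 1.75 -3.635
endloop
endfacet
facet normal 0.724 0.439 -0.533
outer loop
vertex -0.29 1.856 -2.695
vertex -0.918 1.75 -3.635
vertex -1.01 2.682 -2.993
endloop
endfacet
facet normal 0.079 0.960 0.270
outer loop
vertex -0.924 2.369 -1.905
vertex -1.01 2.682 -2.993
vertex -1.944 2.58 -2.357
endloop
endfacet
facet normal 0.223 0.056 0.973
outer loop
vertex -0.779 1.243 -1.874
vertex -0.924 2.369 -1.905
vertex -1.802 1.69 -1.665
endloop
endfacet
facet normal 0.316 -0.893 0.321
outer loop
vertex -0.776 0.86 -2.943
vertex -0.779 1.243 -1.874
vertex -1.71 0.758 -2.307
endloop
endfacet
facet normal 0.229 -0.574 -0.786
outer loop
vertex -0.918 1.75 -3.635
vertex -0.776 0.86 -2.943
vertex -1.796 1.071 -3.395
endloop
endfacet
facet normal 0.083 0.571 -0.817
outer loop
vertex -1.01 2.682 -2.993
vertex -0.918 1.75 -3.635
vertex -1.941 2.197 -3.426
endloop
endfacet
facet normal -0.462 0.260 -0.848
outer loop
vertex -2.3 -2.778 3.128
vertex -2.634 -2.445 3.412
vertex -2.159 -2.253 3.212
endloop
endfacet
facet normal 0.849 -0.147 -0.508
outer loop
vertex -2.3 -2.778 3.128
vertex -2.159 -2.253 3.212
vertex -1.712 -3.107 4.205
endloop
endfacet
facet normal 0.849 -0.146 -0.508
outer loop
vertex -1.712 -3.107 4.205
vertex -2.159 -2.253 3.212
vertex -1.572 -2.582 4.288
endloop
endfacet
facet normal 0.463 -0.258 0.848
outer loop
vertex -1.712 -3.107 4.205
vertex -1.572 -2.582 4.288
vertex -2.046 -2.775 4.488
endloop
endfacet
facet normal -0.462 0.258 -0.849
outer loop
vertex -2.159 -2.253 3.212
vertex -2.634 -2.445 3.412
vertex -2.493 -1.92 3.495
endloop
endfacet
facet normal 0.647 0.753 -0.123
outer loop
vertex -2.159 -2.253 3.212
vertex -2.493 -1.92 3.495
vertex -1.572 -2.582 4.288
endloop
endfacet
facet normal 0.646 0.754 -0.121
outer loop
vertex -1.572 -2.582 4.288
vertex -2.493 -1.92 3.495
vertex -1.906 -2.25 4.572
endloop
endfacet
facet normal 0.463 -0.259 0.848
outer loop
vertex -1.572 -2.582 4.288
vertex -1.906 -2.25 4.572
vertex -2.046 -2.775 4.488
endloop
endfacet
facet normal -0.462 0.258 -0.848
outer loop
vertex -2.493 -1.92 3.495
vertex -2.634 -2.445 3.412
vertex -2.968 -2.113 3.695
endloop
endfacet
facet normal -0.203 0.900 0.386
outer loop
vertex -2.493 -1.92 3.495
vertex -2.968 -2.113 3.695
vertex -1.906 -2.25 4.572
endloop
endfacet
facet normal -0.202 0.900 0.385
outer loop
vertex -1.906 -2.25 4.572
vertex -2.968 -2.113 3.695
vertex -2.38 -2.442 4.772
endloop
endfacet
facet normal 0.463 -0.259 0.848
outer loop
vertex -1.906 -2.25 4.572
vertex -2.38 -2.442 4.772
vertex -2.046 -2.775 4.488
endloop
endfacet
facet normal -0.463 0.258 -0.848
outer loop
vertex -2.968 -2.113 3.695
vertex -2.634 -2.445 3.412
vertex -3.108 -2.638 3.612
endloop
endfacet
facet normal -0.849 0.146 0.508
outer loop
vertex -2.968 -2.113 3.695
vertex -3.108 -2.638 3.612
vertex -2.38 -2.442 4.772
endloop
endfacet
facet normal -0.849 0.147 0.508
outer loop
vertex -2.38 -2.442 4.772
vertex -3.108 -2.638 3.612
vertex -2.521 -2.967 4.688
endloop
endfacet
facet normal 0.462 -0.260 0.848
outer loop
vertex -2.38 -2.442 4.772
vertex -2.521 -2.967 4.688
vertex -2.046 -2.775 4.488
endloop
endfacet
facet normal -0.463 0.259 -0.848
outer loop
vertex -3.108 -2.638 3.612
vertex -2.634 -2.445 3.412
vertex -2.774 -2.97 3.328
endloop
endfacet
facet normal -0.646 -0.754 0.122
outer loop
vertex -3.108 -2.638 3.612
vertex -2.774 -2.97 3.328
vertex -2.521 -2.967 4.688
endloop
endfacet
facet normal -0.647 -0.753 0.122
outer loop
vertex -2.521 -2.967 4.688
vertex -2.774 -2.97 3.328
vertex -2.187 -3.3 4.405
endloop
endfacet
facet normal 0.462 -0.258 0.849
outer loop
vertex -2.521 -2.967 4.688
vertex -2.187 -3.3 4.405
vertex -2.046 -2.775 4.488
endloop
endfacet
facet normal -0.463 0.259 -0.848
outer loop
vertex -2.774 -2.97 3.328
vertex -2.634 -2.445 3.412
vertex -2.3 -2.778 3.128
endloop
endfacet
facet normal 0.202 -0.900 -0.386
outer loop
vertex -2.774 -2.97 3.328
vertex -2.3 -2.778 3.128
vertex -2.187 -3.3 4.405
endloop
endfacet
facet normal 0.203 -0.900 -0.386
outer loop
vertex -2.187 -3.3 4.405
vertex -2.3 -2.778 3.128
vertex -1.712 -3.107 4.205
endloop
endfacet
facet normal 0.462 -0.258 0.848
outer loop
vertex -2.187 -3.3 4.405
vertex -1.712 -3.107 4.205
vertex -2.046 -2.775 4.488
endloop
endfacet

endsolid
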